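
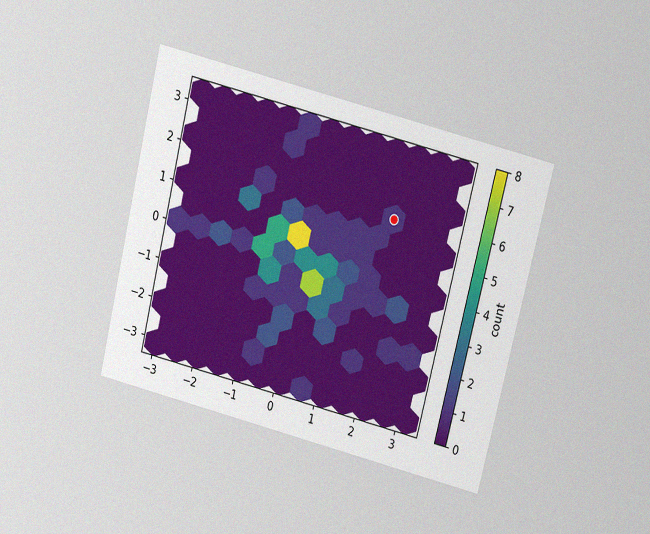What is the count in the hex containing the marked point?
The chart is tilted about 14° clockwise and viewed slightly from above, with some photo noise. The marked hex reads 1 on the colorbar.

1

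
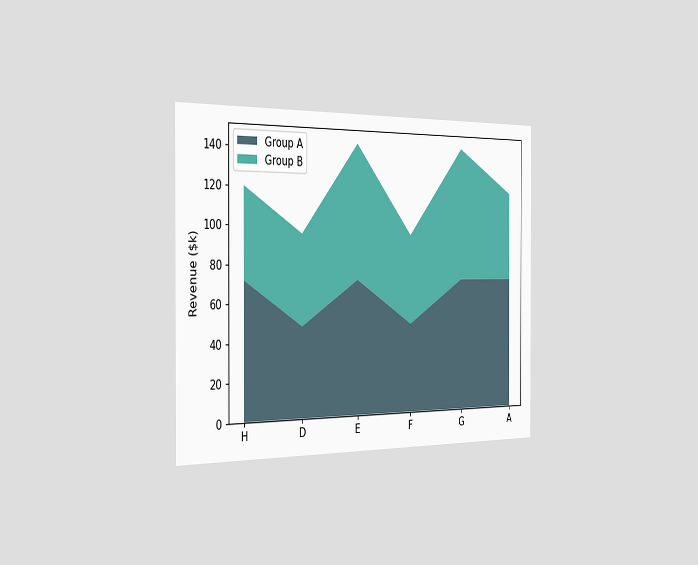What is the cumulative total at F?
The chart is viewed slightly from the left. The stacked total at F reaches $96k.

$96k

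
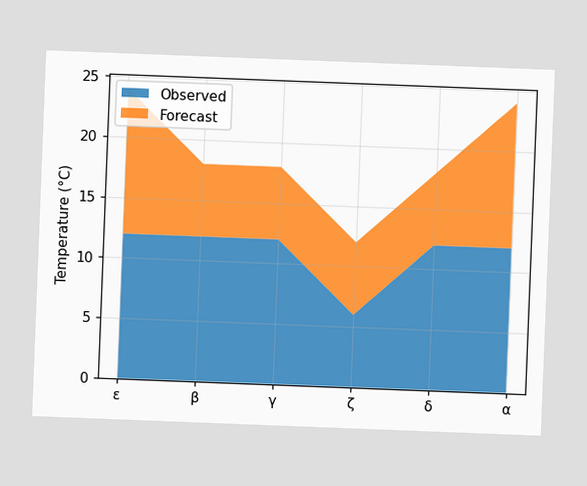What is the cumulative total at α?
24°C

The chart is tilted about 2° clockwise. The stacked total at α reaches 24°C.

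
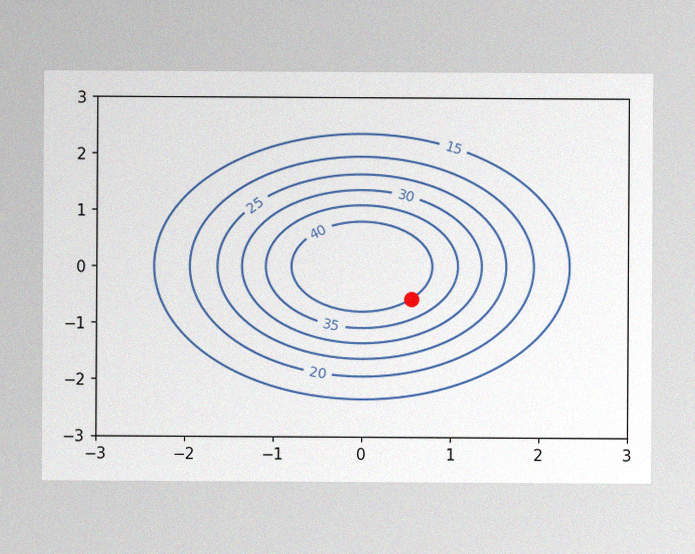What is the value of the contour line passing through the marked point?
The image has some photo noise and uneven lighting. The marked point sits on the contour labelled 40.

40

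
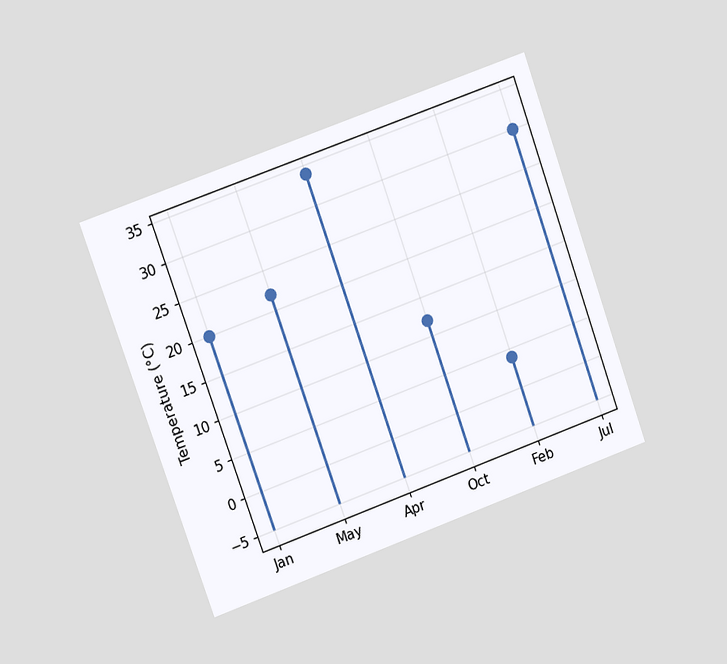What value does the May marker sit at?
22°C

The chart is tilted about 20° counter-clockwise and viewed at a slight angle. The May marker sits at 22°C.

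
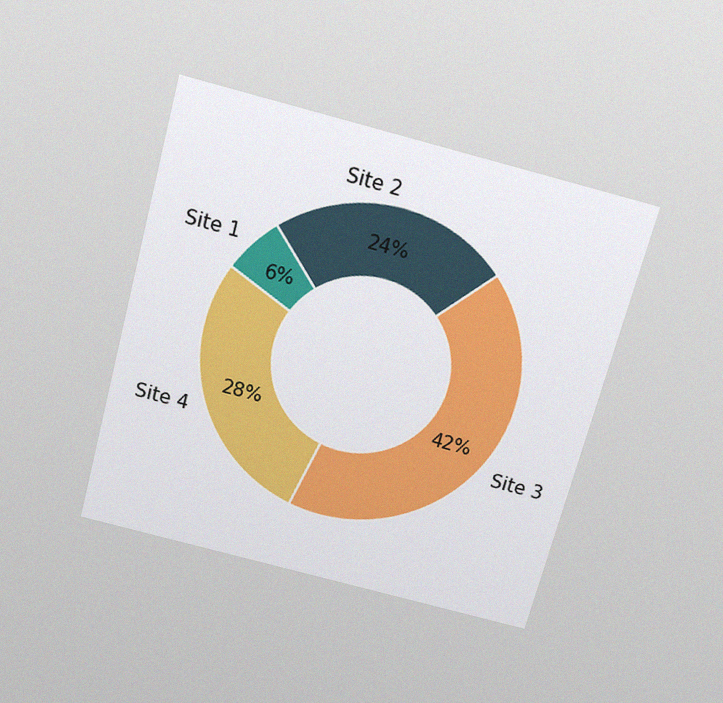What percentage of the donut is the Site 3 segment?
42%

The chart is tilted about 15° clockwise and viewed slightly from above, with some photo noise. The Site 3 segment takes up 42% of the ring.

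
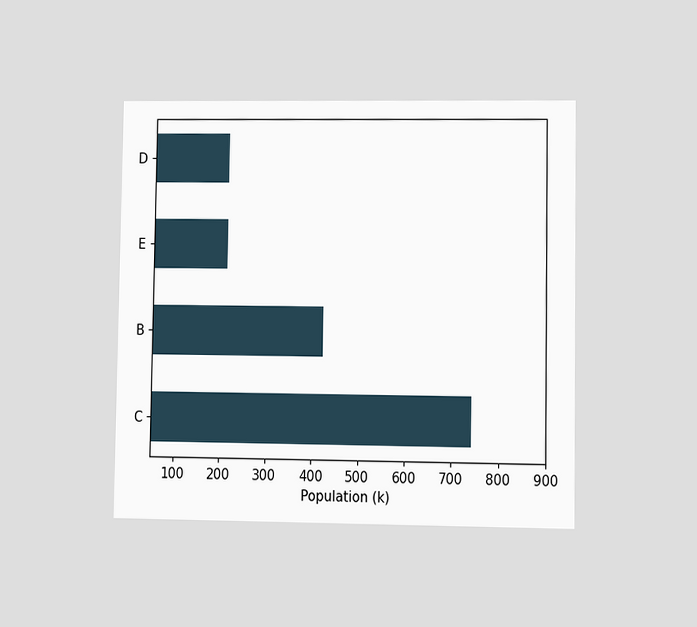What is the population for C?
The chart is viewed at a slight angle. Reading along the chart's x-axis, the C bar reaches 742k.

742k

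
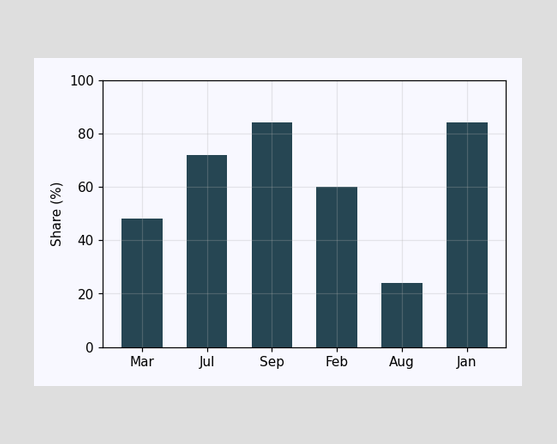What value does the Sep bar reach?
84%

Reading along the chart's y-axis, the Sep bar reaches 84%.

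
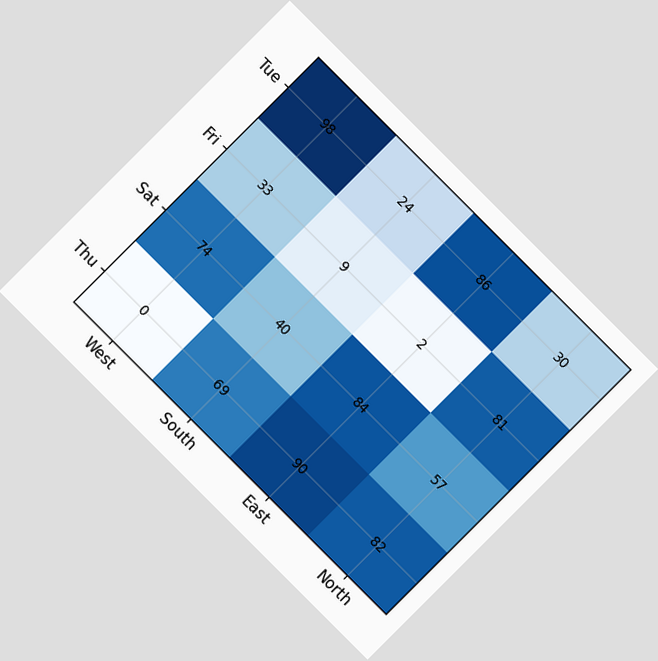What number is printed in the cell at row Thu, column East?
The chart is tilted about 45° clockwise. The (Thu, East) cell reads 90.

90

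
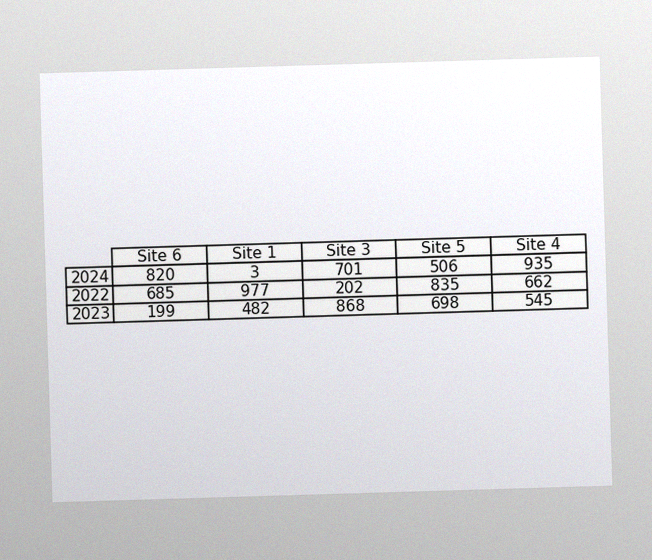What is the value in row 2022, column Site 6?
The image has some photo noise and uneven lighting. The (2022, Site 6) cell reads 685.

685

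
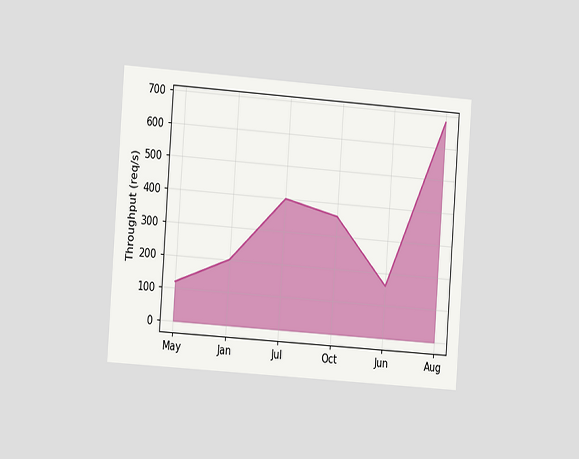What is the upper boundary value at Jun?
The chart is tilted about 4° clockwise and viewed slightly from the left. At Jun the upper boundary is at 160req/s.

160req/s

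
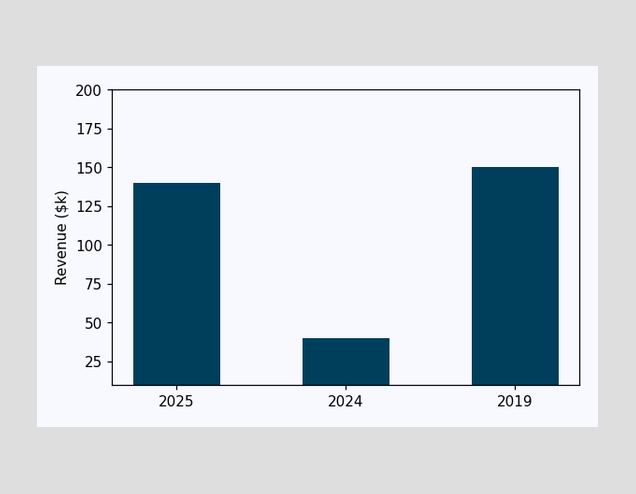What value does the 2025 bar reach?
$140k

Reading along the chart's y-axis, the 2025 bar reaches $140k.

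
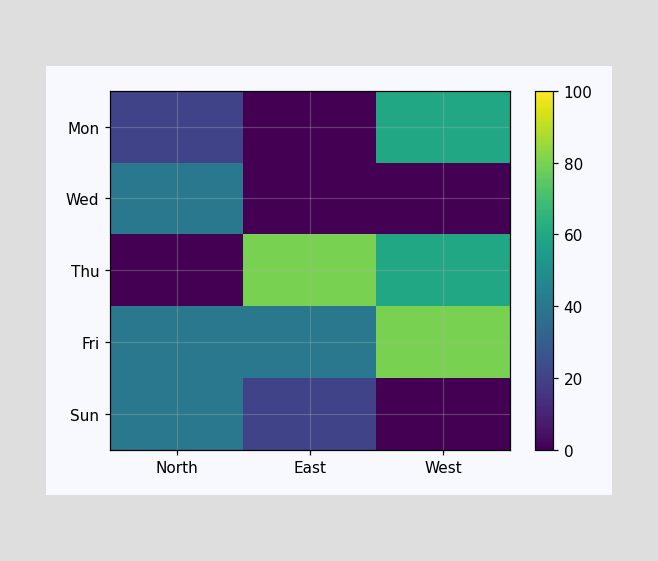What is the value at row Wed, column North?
40

Matching cell (Wed, North) against the colorbar gives 40.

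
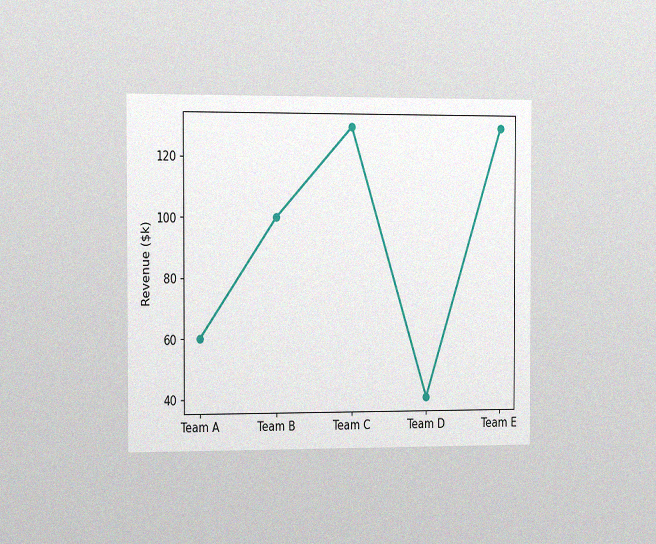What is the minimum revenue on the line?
The chart is viewed slightly from the left, with some photo noise. The lowest point is at Team D, and reading across to the y-axis gives $40k.

$40k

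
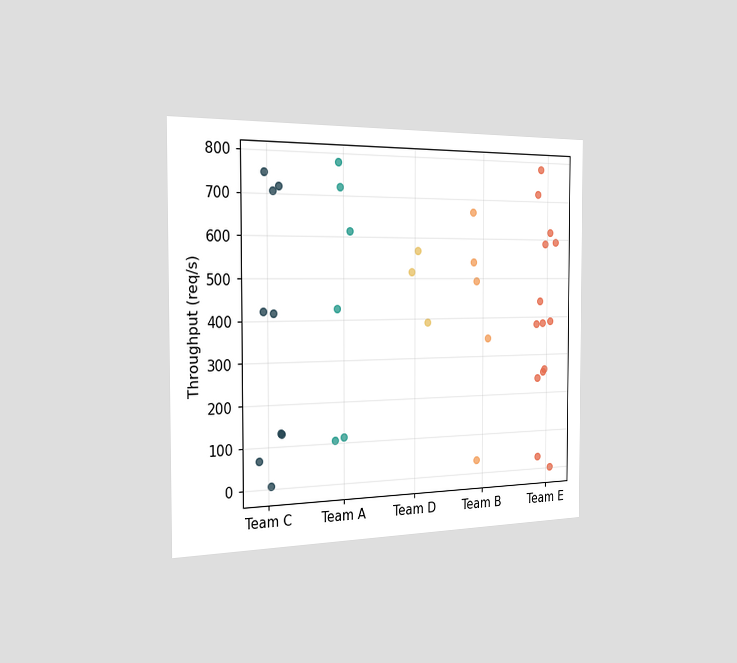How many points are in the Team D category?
The chart is viewed slightly from the left. Counting the markers in the Team D column gives 3.

3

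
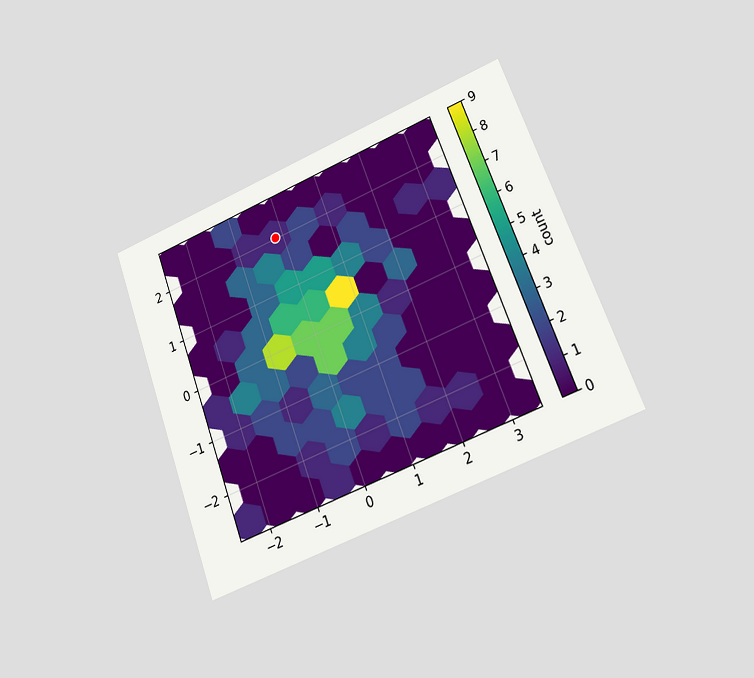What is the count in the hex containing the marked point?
The chart is tilted about 21° counter-clockwise and viewed at a slight angle. The marked hex reads 1 on the colorbar.

1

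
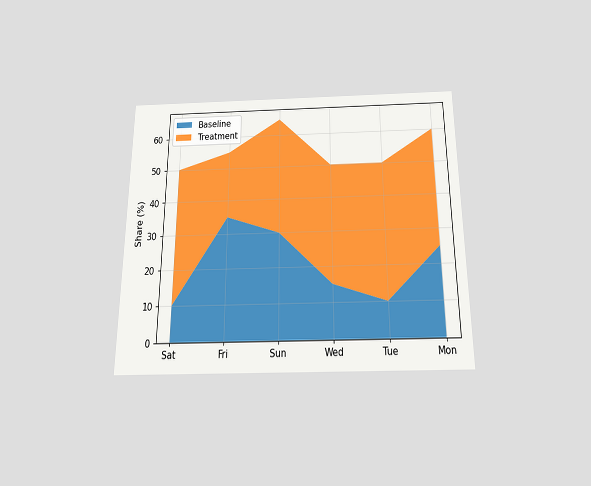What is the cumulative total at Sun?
The chart is viewed slightly from below. The stacked total at Sun reaches 65%.

65%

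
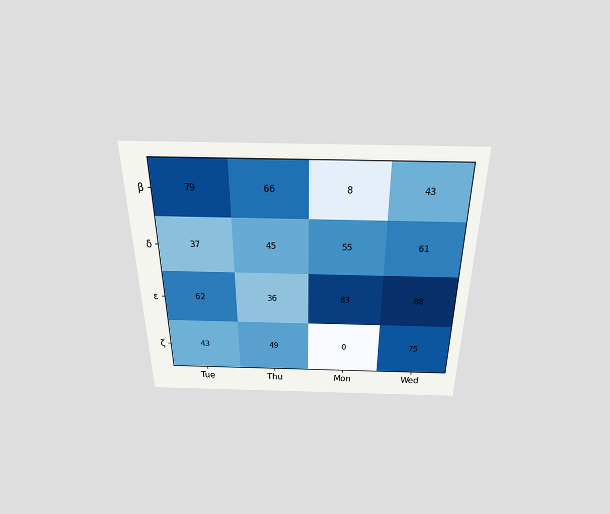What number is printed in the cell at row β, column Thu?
66

The chart is viewed slightly from above. The (β, Thu) cell reads 66.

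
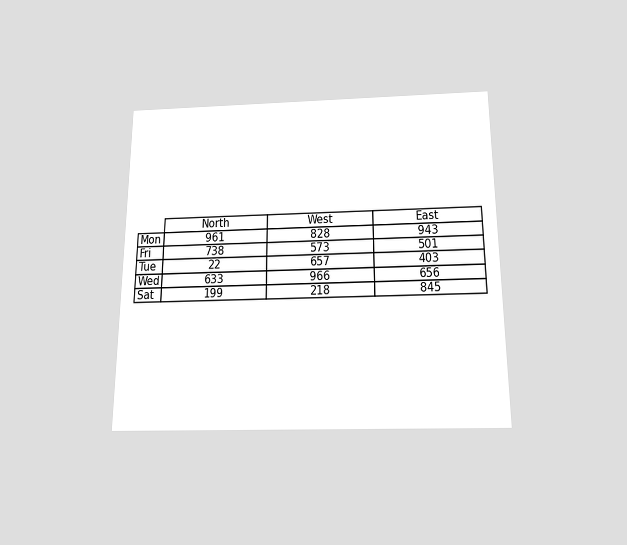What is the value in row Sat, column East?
The chart is viewed slightly from below. The (Sat, East) cell reads 845.

845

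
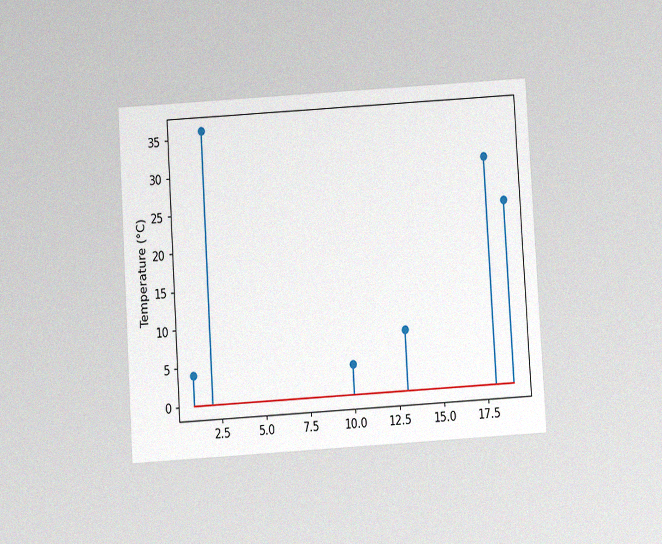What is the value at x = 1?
4°C

The chart is tilted about 3° counter-clockwise and viewed at a slight angle, with some photo noise. The stem at x=1 reaches 4°C.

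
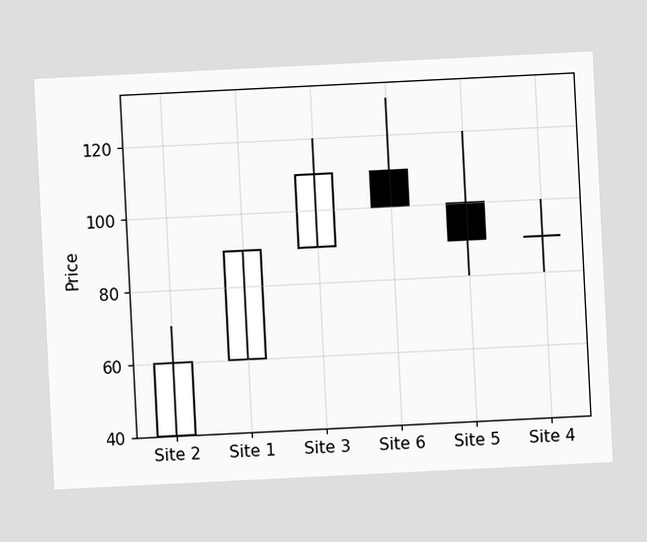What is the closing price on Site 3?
110

The chart is tilted about 3° counter-clockwise. The Site 3 candle closes at 110.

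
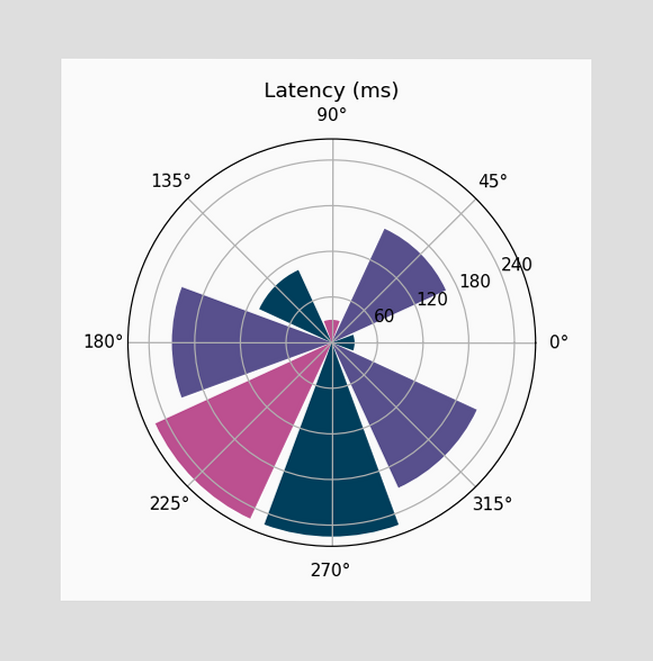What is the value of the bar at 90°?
30ms

The bar at 90° reaches 30ms on the radial axis.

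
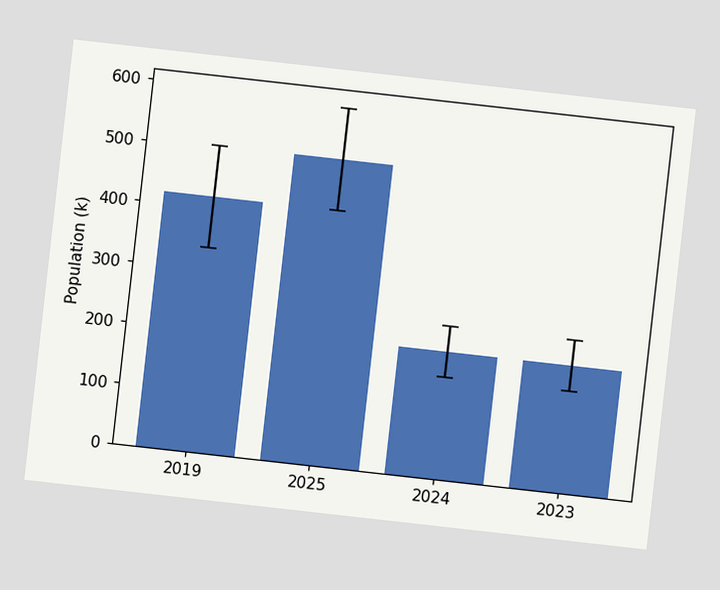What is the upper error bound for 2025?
The chart is tilted about 6° clockwise. The 2025 bar's upper whisker reaches 588k.

588k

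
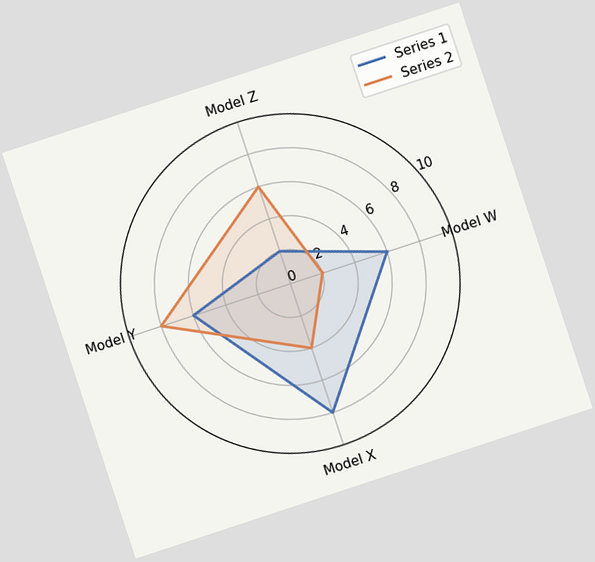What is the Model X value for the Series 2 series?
The chart is tilted about 18° counter-clockwise. On the Model X axis, Series 2 reaches 4.

4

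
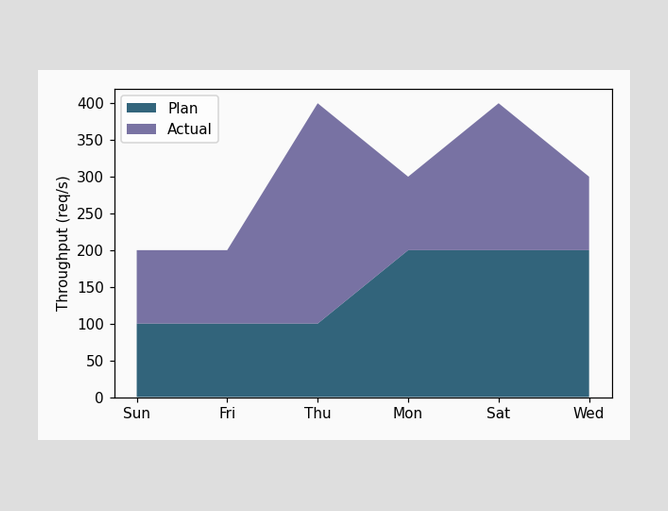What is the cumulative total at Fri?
The stacked total at Fri reaches 200req/s.

200req/s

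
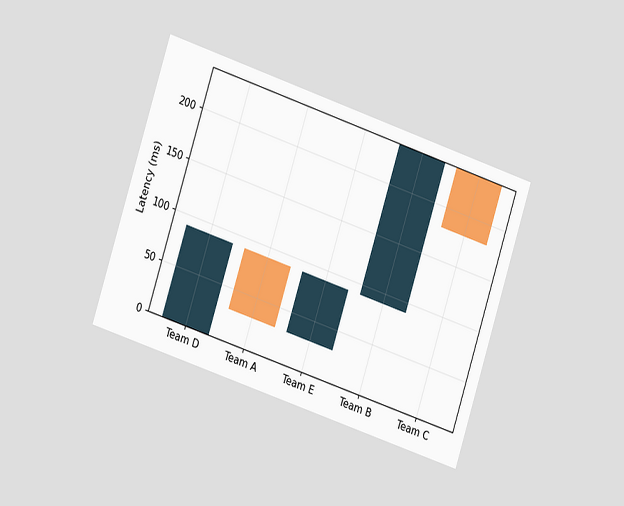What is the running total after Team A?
The chart is tilted about 18° clockwise and viewed slightly from the left. After Team A the running total reaches 30ms.

30ms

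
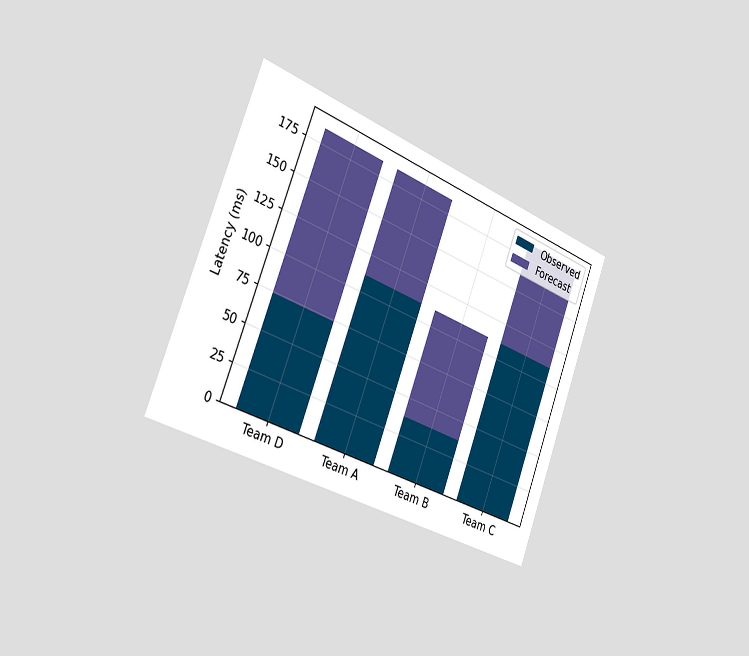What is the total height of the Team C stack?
185ms

The chart is tilted about 21° clockwise and viewed slightly from the left. The Team C stack's top reaches 185ms on the y-axis.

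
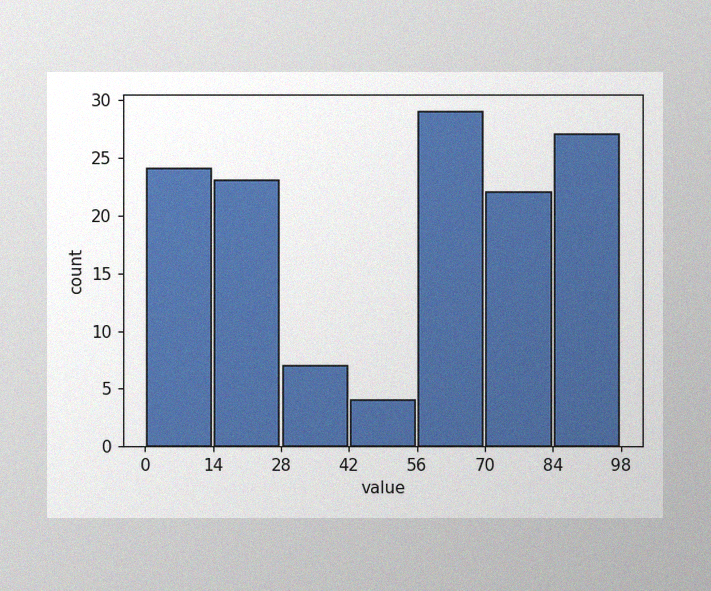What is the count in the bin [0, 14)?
The image has some photo noise and uneven lighting. The [0, 14) bin has height 24.

24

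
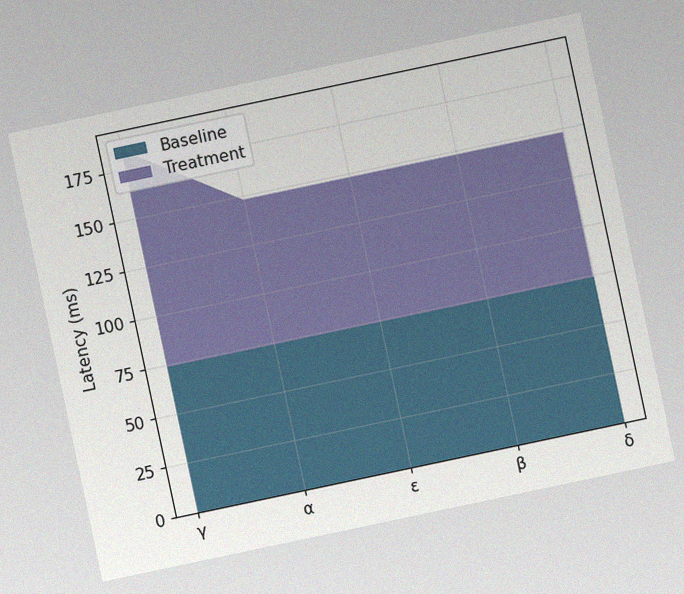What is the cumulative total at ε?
148ms

The chart is tilted about 12° counter-clockwise, with some photo noise. The stacked total at ε reaches 148ms.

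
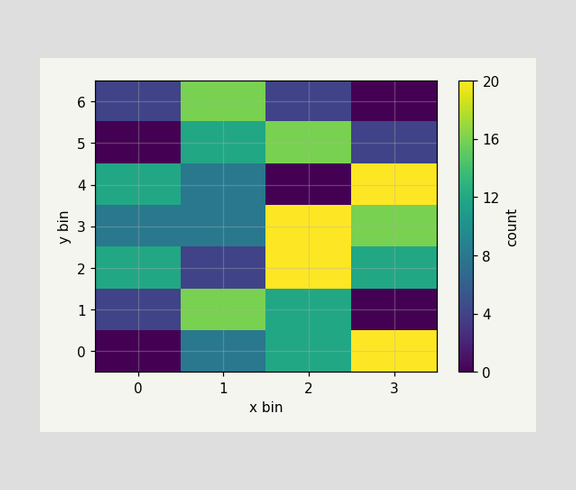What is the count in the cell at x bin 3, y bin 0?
Matching the cell (3, 0) against the colorbar gives 20.

20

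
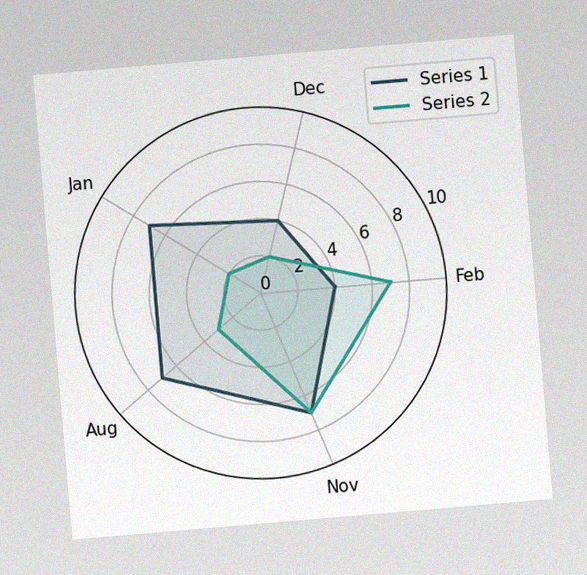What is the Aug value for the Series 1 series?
7

The chart is tilted about 5° counter-clockwise, with some photo noise. On the Aug axis, Series 1 reaches 7.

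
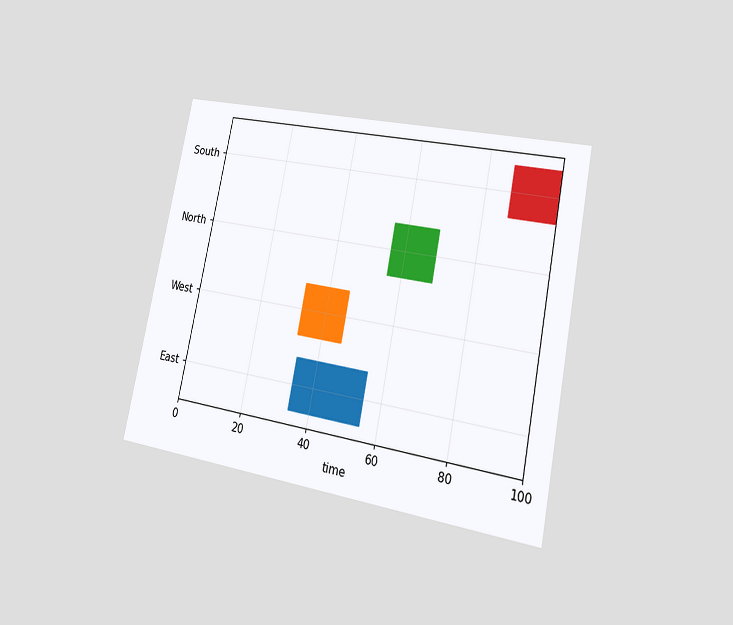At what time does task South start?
87

The chart is tilted about 11° clockwise and viewed at a slight angle. The South bar begins at t=87.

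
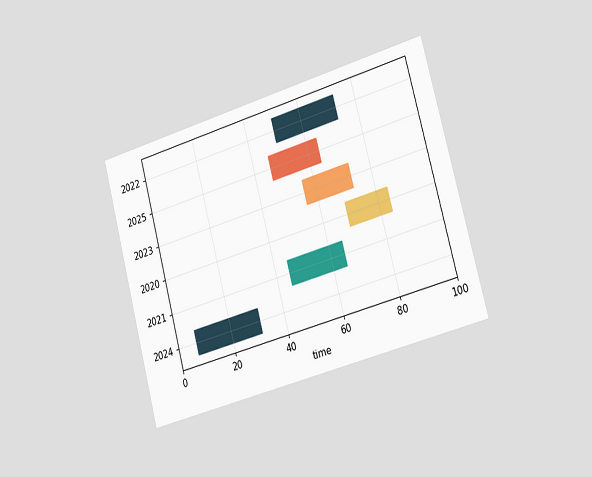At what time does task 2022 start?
The chart is tilted about 15° counter-clockwise and viewed slightly from the right. The 2022 bar begins at t=50.

50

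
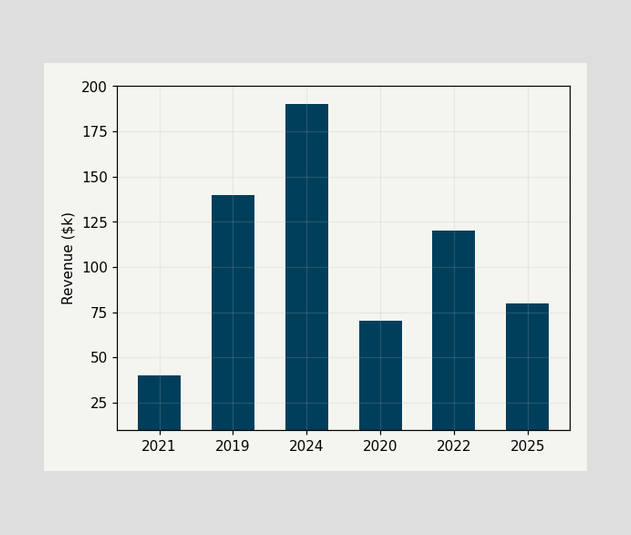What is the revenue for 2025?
$80k

Reading along the chart's y-axis, the 2025 bar reaches $80k.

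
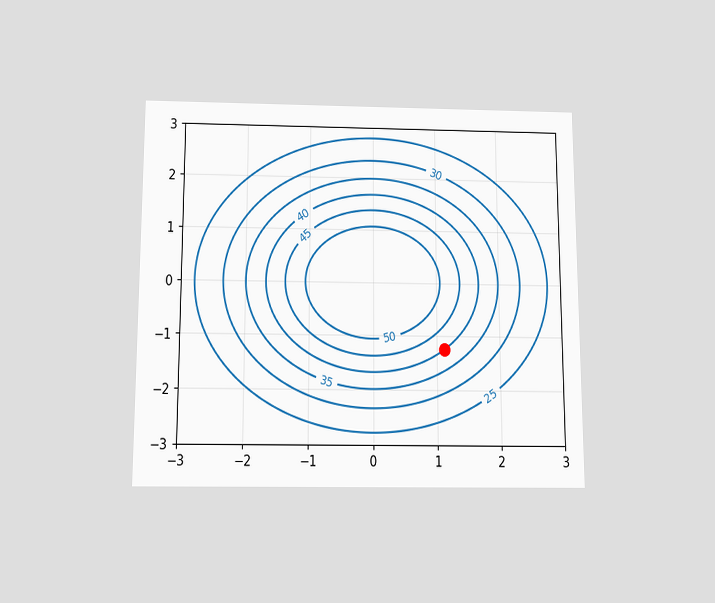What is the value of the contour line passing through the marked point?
The chart is viewed slightly from below. The marked point sits on the contour labelled 40.

40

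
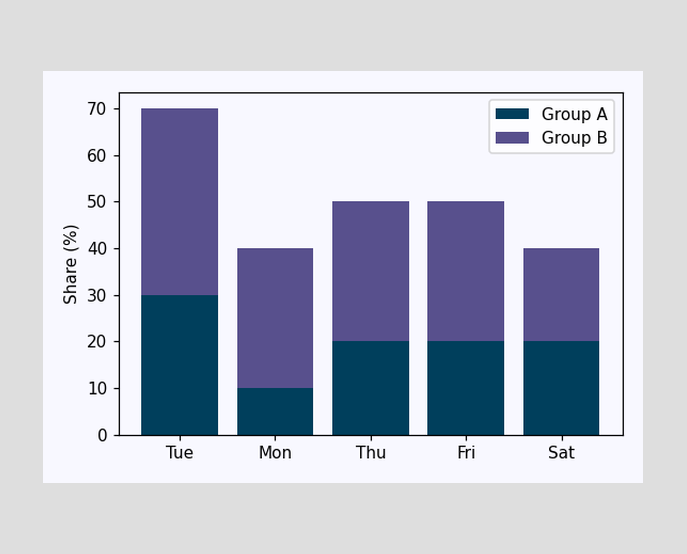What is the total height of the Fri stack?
50%

The Fri stack's top reaches 50% on the y-axis.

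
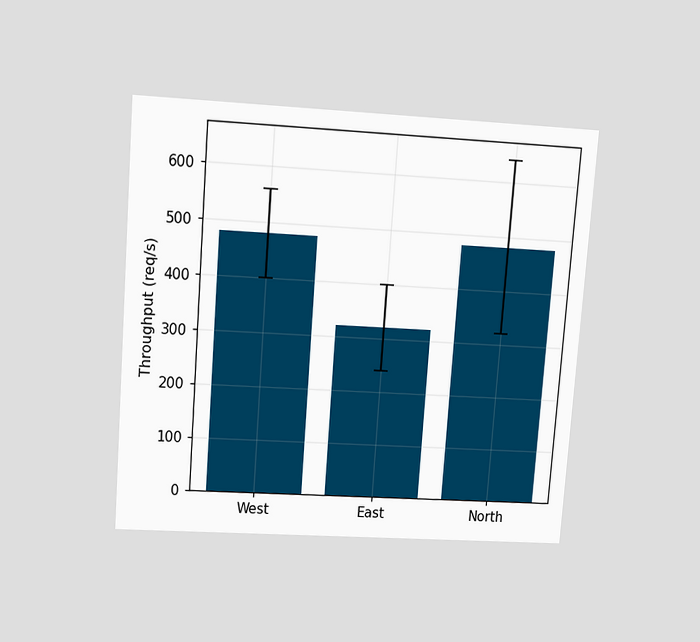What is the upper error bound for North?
The chart is tilted about 4° clockwise and viewed slightly from above. The North bar's upper whisker reaches 640req/s.

640req/s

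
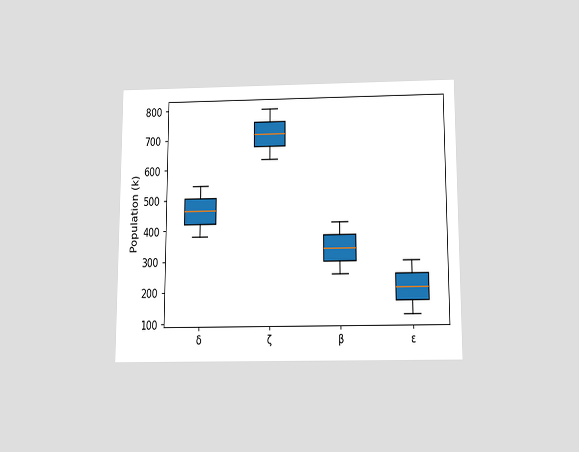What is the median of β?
336k

The chart is viewed slightly from below. The median line in the β box sits at 336k.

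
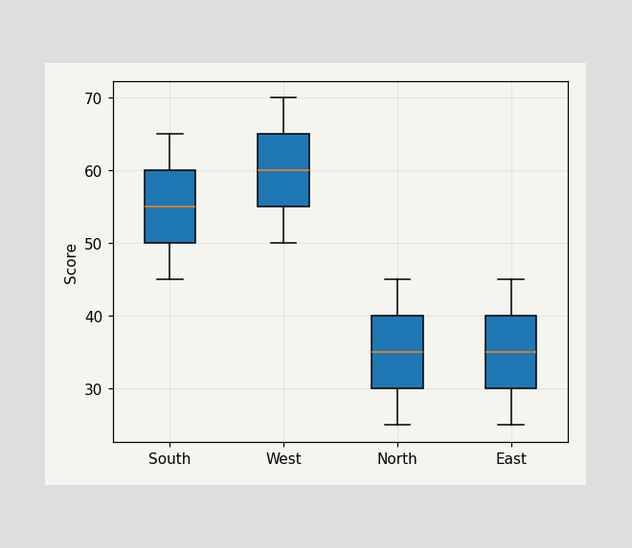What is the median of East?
The median line in the East box sits at 35.

35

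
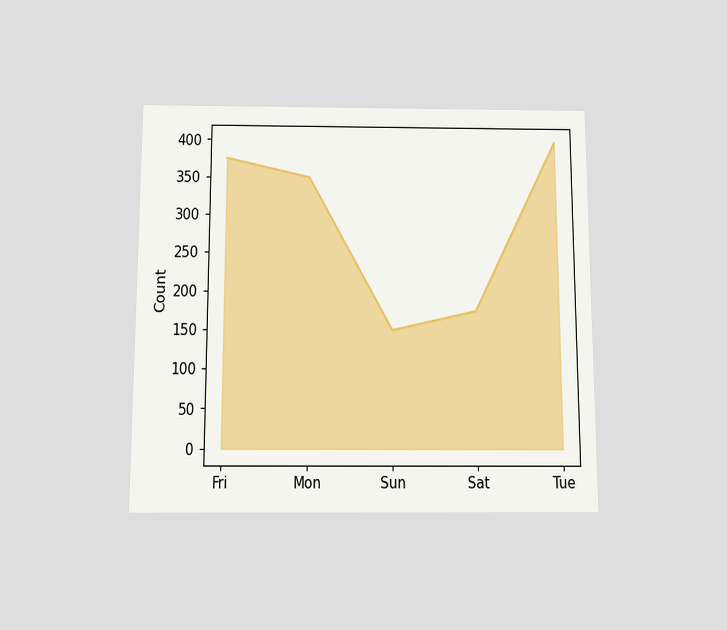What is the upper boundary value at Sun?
150

The chart is viewed slightly from below. At Sun the upper boundary is at 150.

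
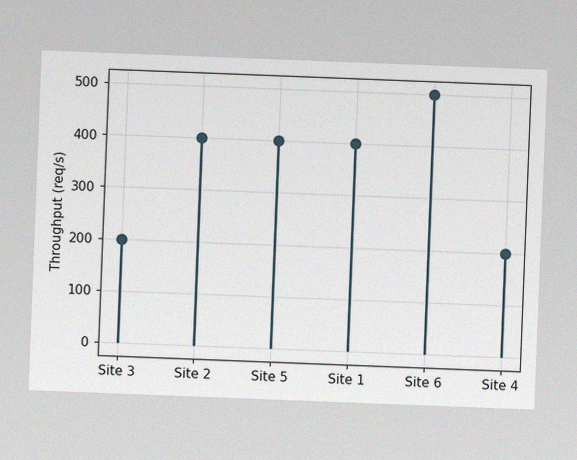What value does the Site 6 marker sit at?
500req/s

The chart is tilted about 2° clockwise, with some photo noise. The Site 6 marker sits at 500req/s.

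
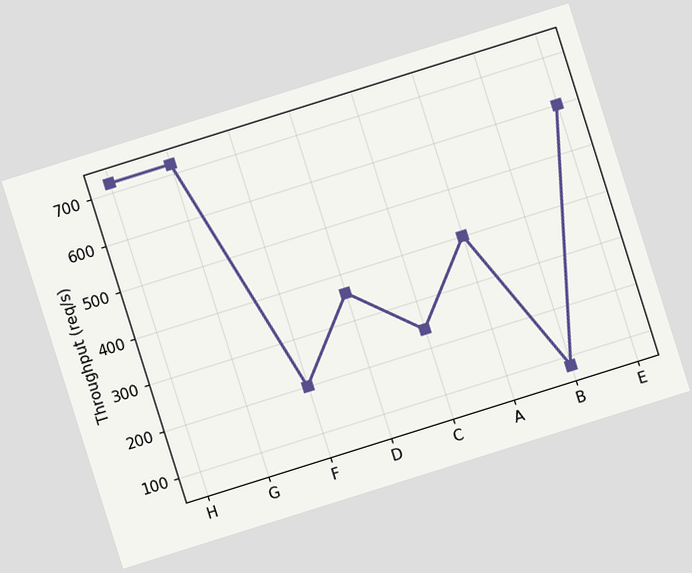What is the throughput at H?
The chart is tilted about 17° counter-clockwise. At H, the line is at 720req/s.

720req/s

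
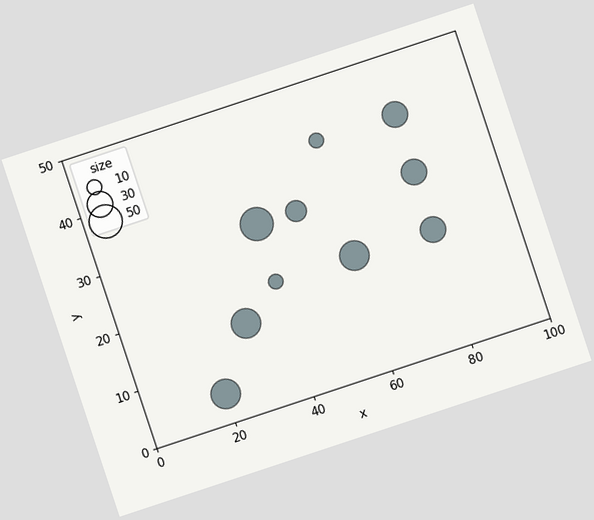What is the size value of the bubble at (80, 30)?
30

The chart is tilted about 18° counter-clockwise. Matching the bubble at (80, 30) against the size legend gives 30.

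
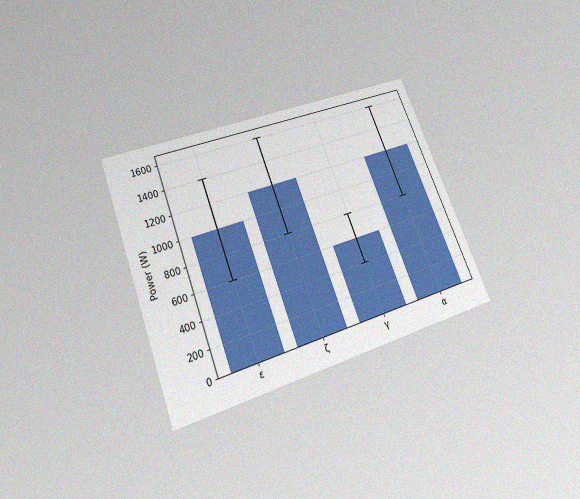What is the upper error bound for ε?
1400W

The chart is tilted about 21° counter-clockwise and viewed slightly from below, with some photo noise. The ε bar's upper whisker reaches 1400W.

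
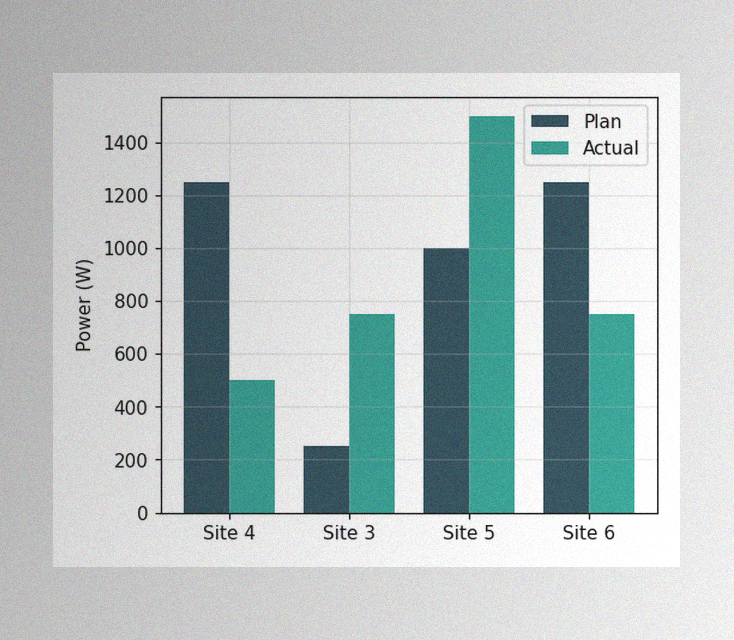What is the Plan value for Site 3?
The image has some photo noise and uneven lighting. The Plan bar at Site 3 reaches 250W on the y-axis.

250W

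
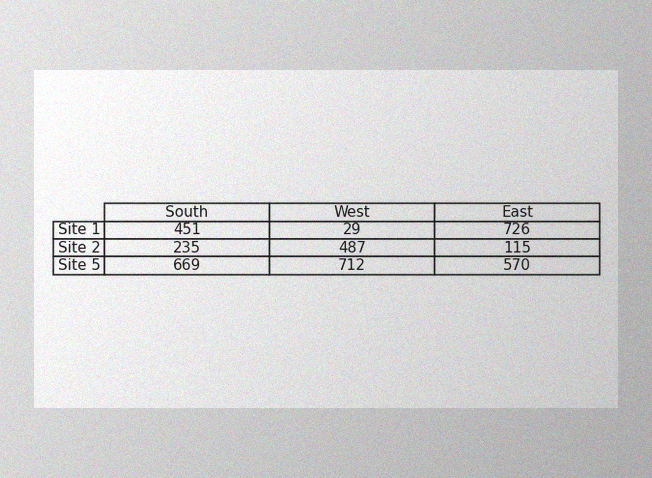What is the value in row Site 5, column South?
The image has some photo noise and uneven lighting. The (Site 5, South) cell reads 669.

669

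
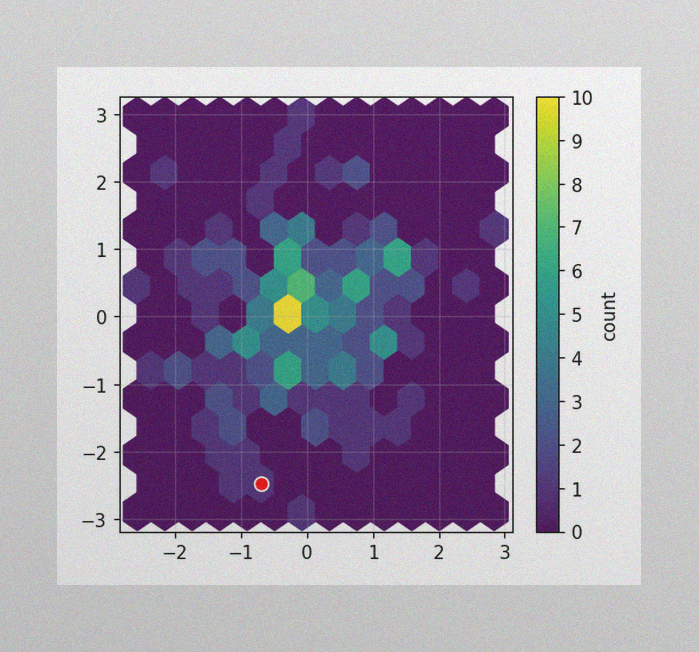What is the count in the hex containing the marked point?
1

The image has some photo noise and uneven lighting. The marked hex reads 1 on the colorbar.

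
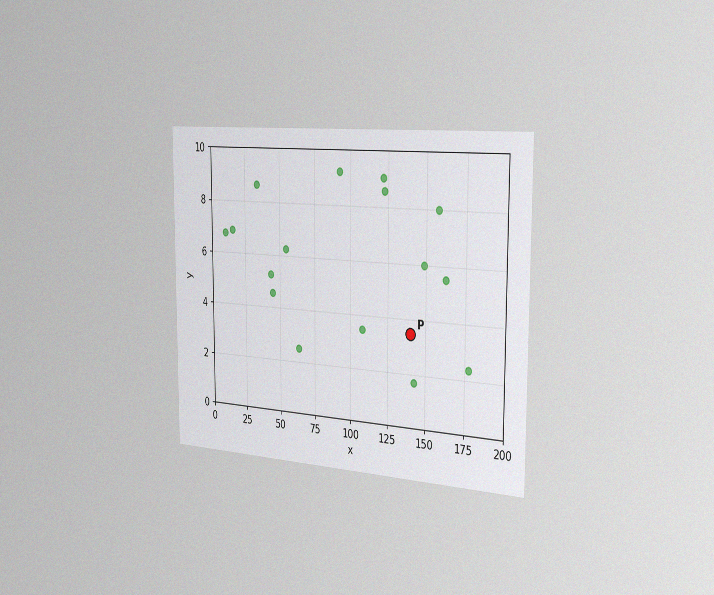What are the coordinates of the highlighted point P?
(140, 3.5)

The chart is viewed slightly from the right, with some photo noise. Following the gridlines from P to each axis, P sits at (140, 3.5).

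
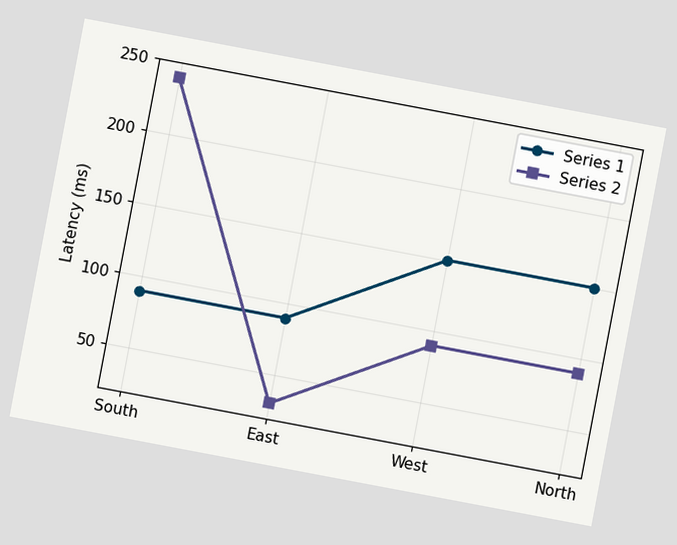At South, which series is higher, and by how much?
Series 2, by 150ms

The chart is tilted about 11° clockwise. At South, Series 2 sits above the other line by 150ms.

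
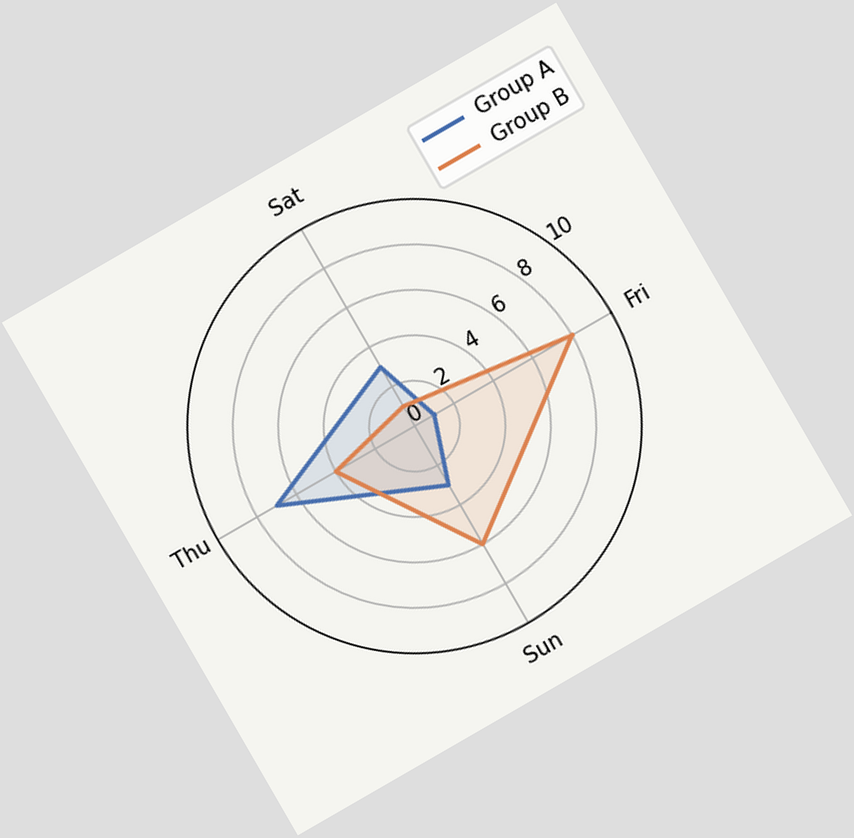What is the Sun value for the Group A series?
3

The chart is tilted about 30° counter-clockwise. On the Sun axis, Group A reaches 3.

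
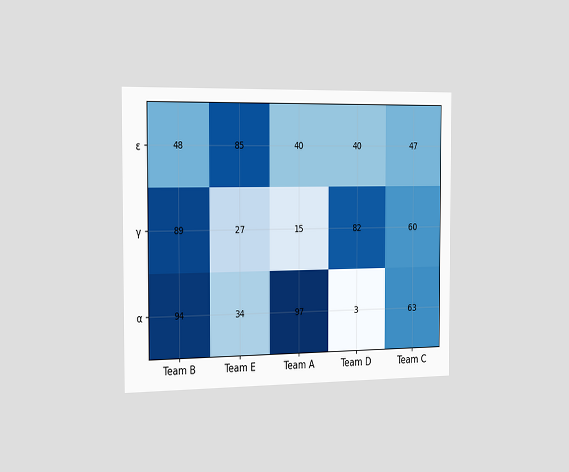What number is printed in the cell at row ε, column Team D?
The chart is viewed slightly from the left. The (ε, Team D) cell reads 40.

40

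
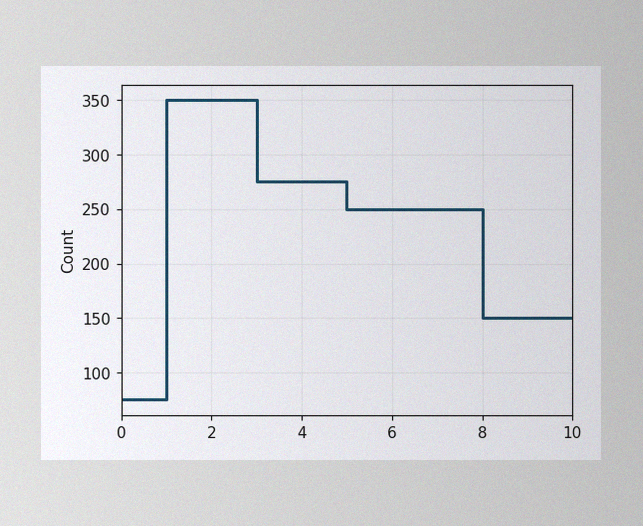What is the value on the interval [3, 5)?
The image has some photo noise and uneven lighting. On [3, 5) the step sits at 275.

275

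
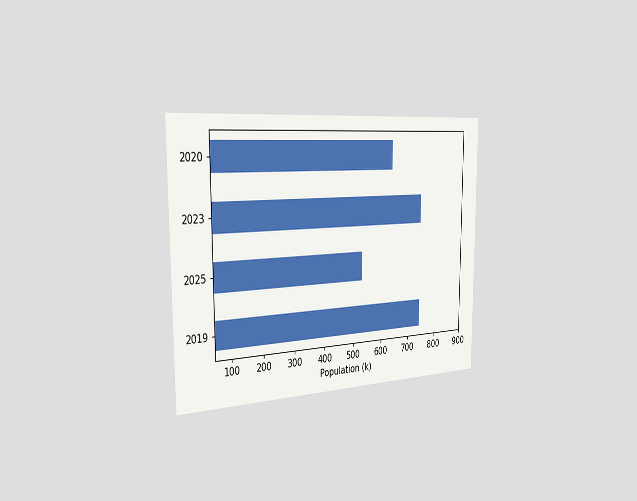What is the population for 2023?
742k

The chart is viewed slightly from the left. Reading along the chart's x-axis, the 2023 bar reaches 742k.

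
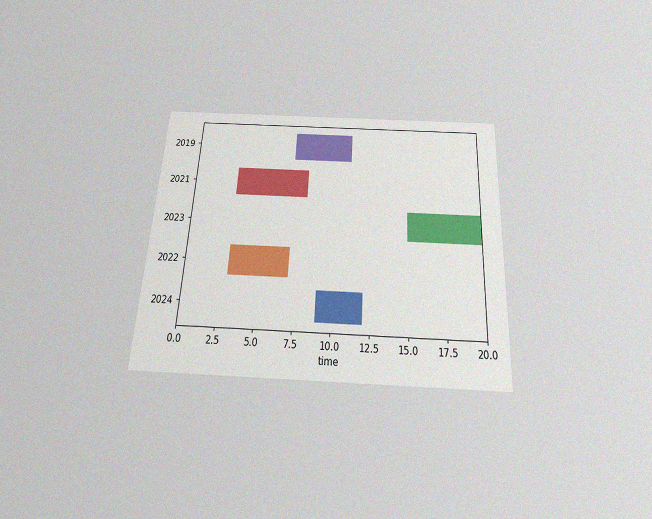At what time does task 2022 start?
3

The chart is tilted about 3° clockwise and viewed slightly from below, with some photo noise. The 2022 bar begins at t=3.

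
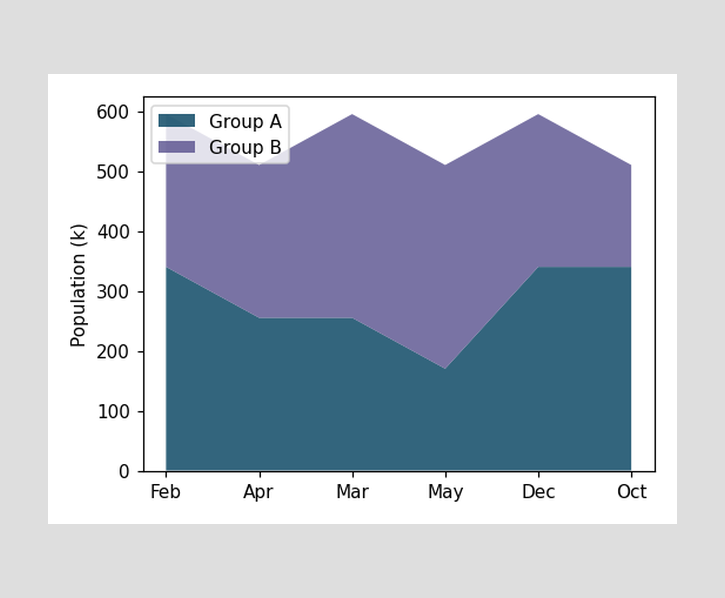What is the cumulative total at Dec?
595k

The stacked total at Dec reaches 595k.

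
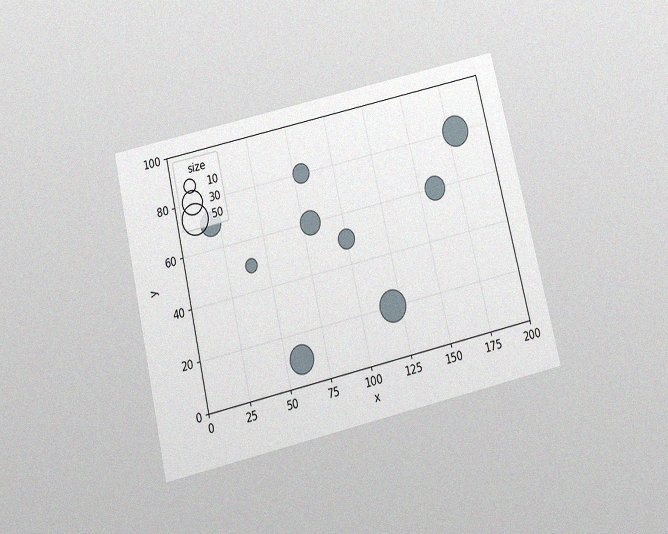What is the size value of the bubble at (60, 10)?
40

The chart is tilted about 13° counter-clockwise and viewed slightly from below, with some photo noise. Matching the bubble at (60, 10) against the size legend gives 40.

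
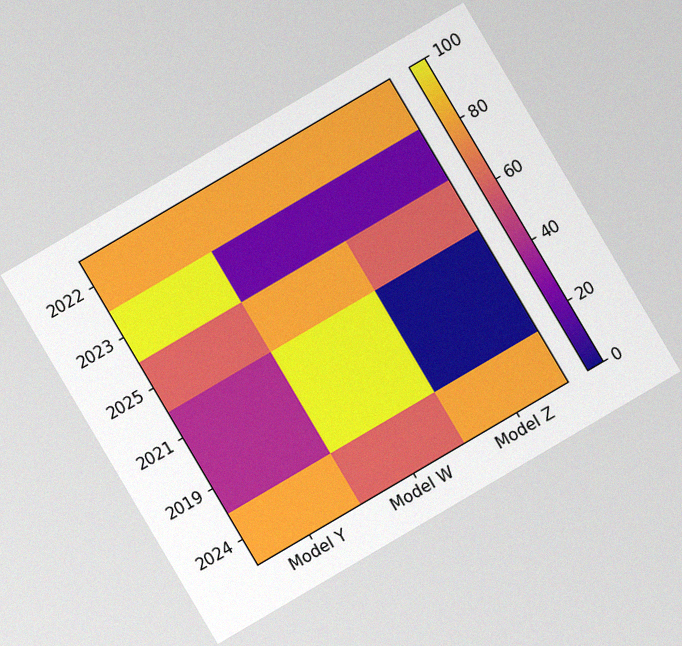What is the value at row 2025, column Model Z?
The chart is tilted about 31° counter-clockwise, with some photo noise. Matching cell (2025, Model Z) against the colorbar gives 60.

60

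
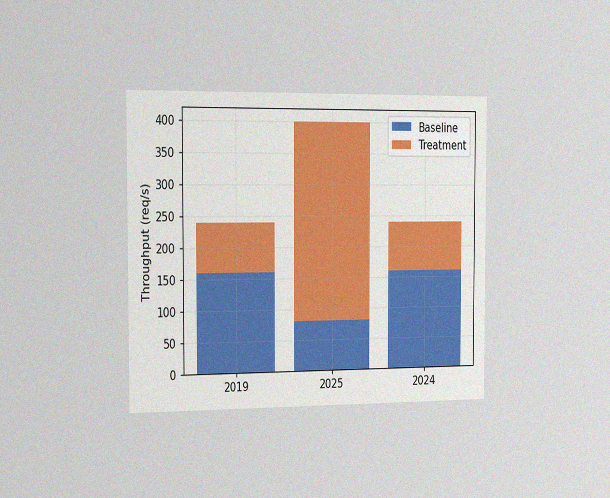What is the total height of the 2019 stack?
240req/s

The chart is viewed slightly from the left, with some photo noise. The 2019 stack's top reaches 240req/s on the y-axis.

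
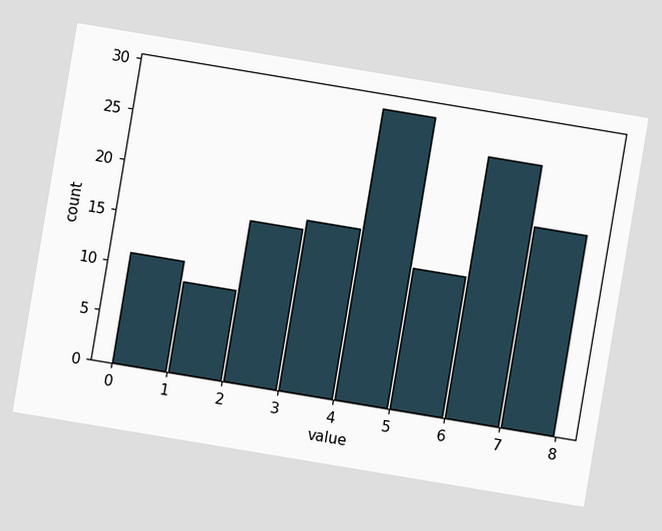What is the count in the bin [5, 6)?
14

The chart is tilted about 9° clockwise. The [5, 6) bin has height 14.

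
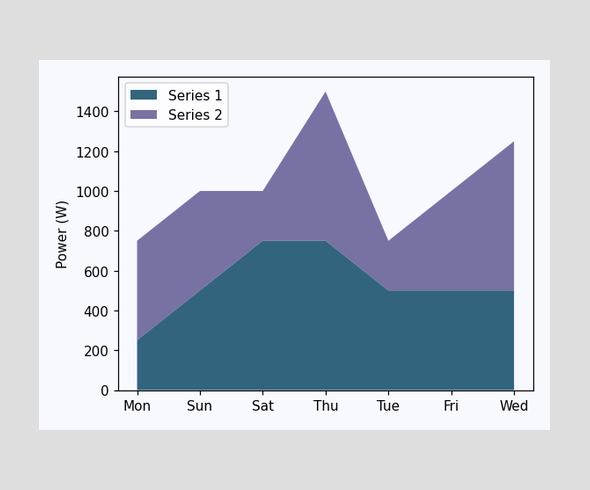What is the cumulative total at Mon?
750W

The stacked total at Mon reaches 750W.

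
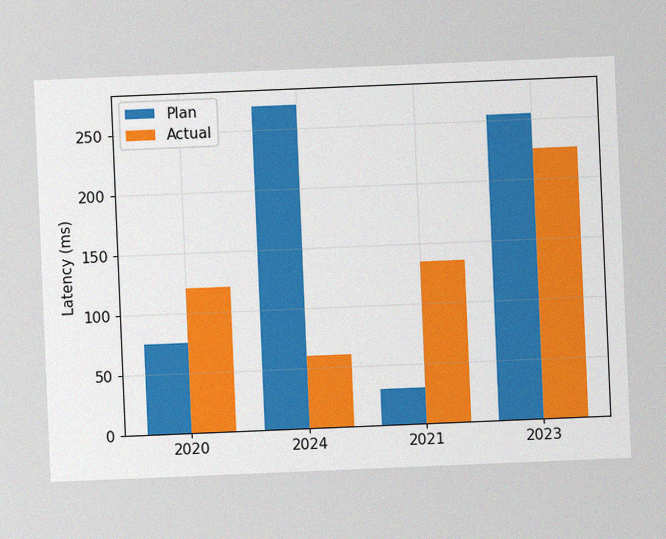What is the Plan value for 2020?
75ms

The chart is tilted about 2° counter-clockwise, with some photo noise. The Plan bar at 2020 reaches 75ms on the y-axis.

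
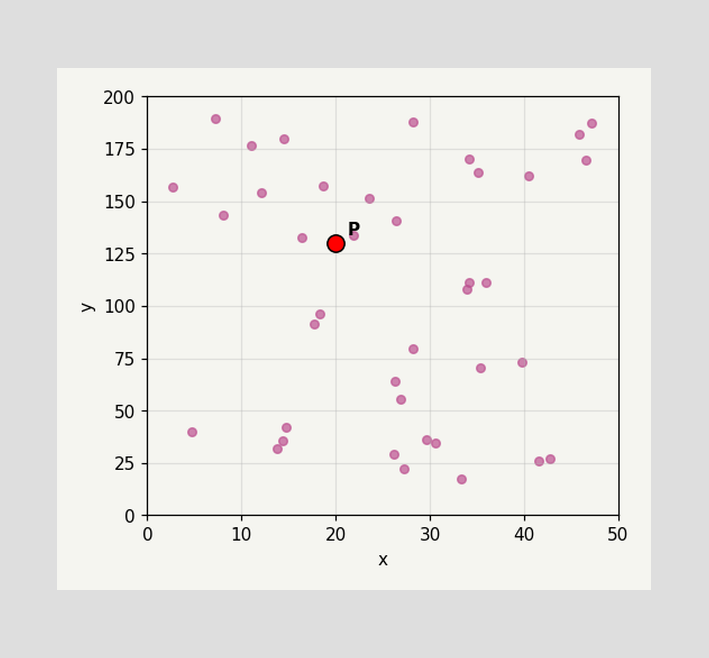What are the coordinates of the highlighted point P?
Following the gridlines from P to each axis, P sits at (20, 130).

(20, 130)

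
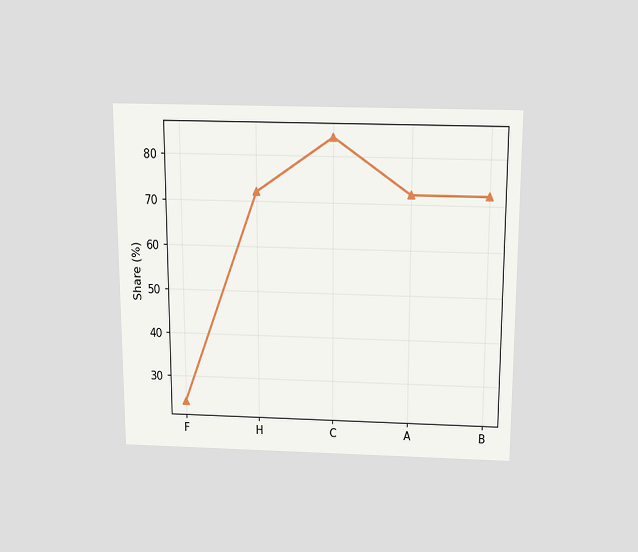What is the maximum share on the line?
The chart is viewed slightly from above. The highest point is at C, and reading across to the y-axis gives 84%.

84%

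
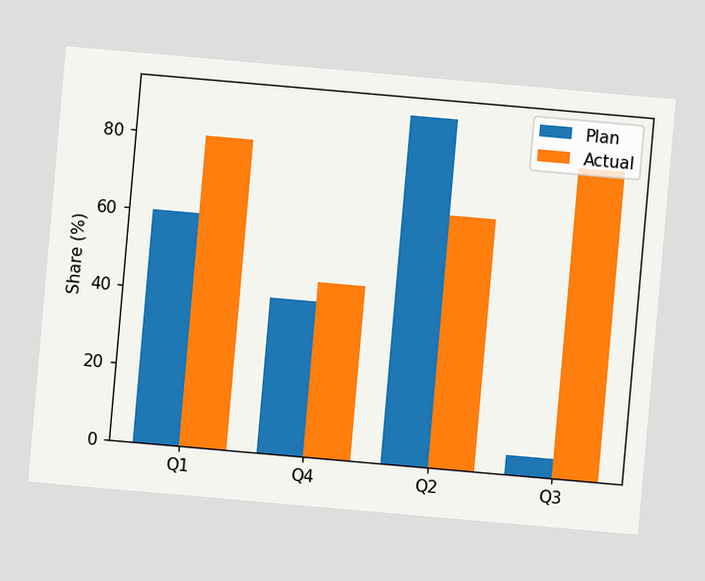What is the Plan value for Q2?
90%

The chart is tilted about 5° clockwise. The Plan bar at Q2 reaches 90% on the y-axis.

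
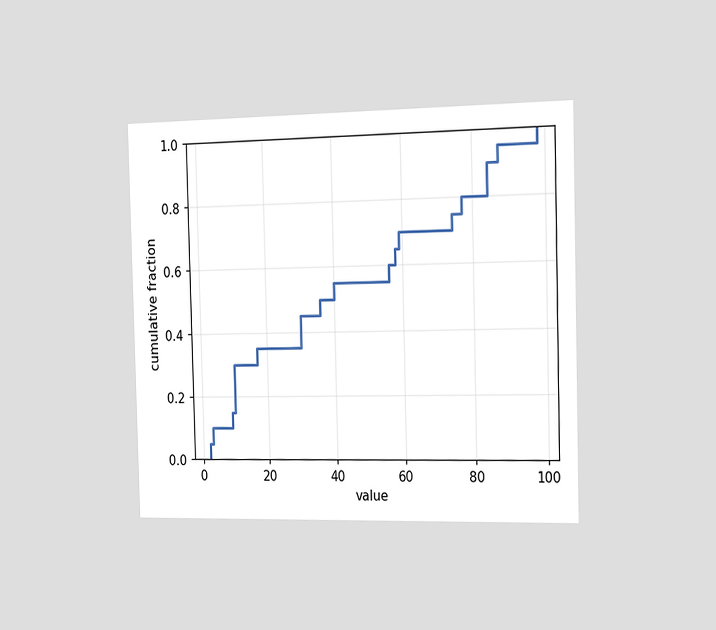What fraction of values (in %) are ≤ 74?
75%

The chart is viewed slightly from the right. At x=74 the ECDF step is at 75%.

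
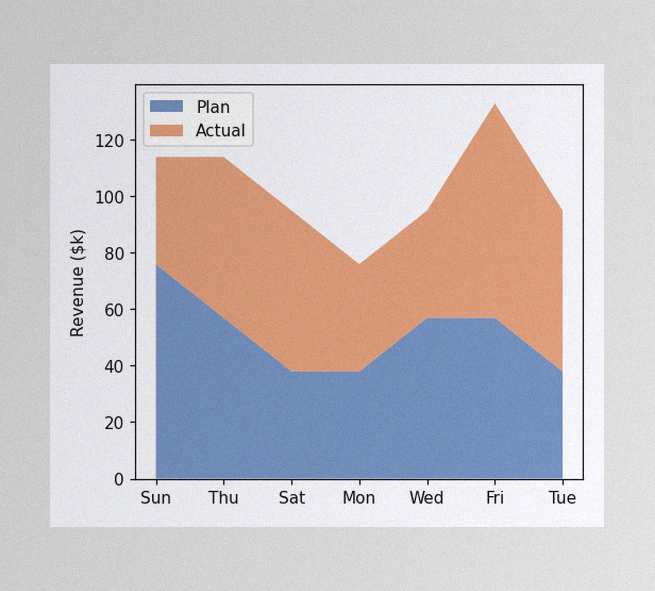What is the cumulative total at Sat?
The image has some photo noise and uneven lighting. The stacked total at Sat reaches $95k.

$95k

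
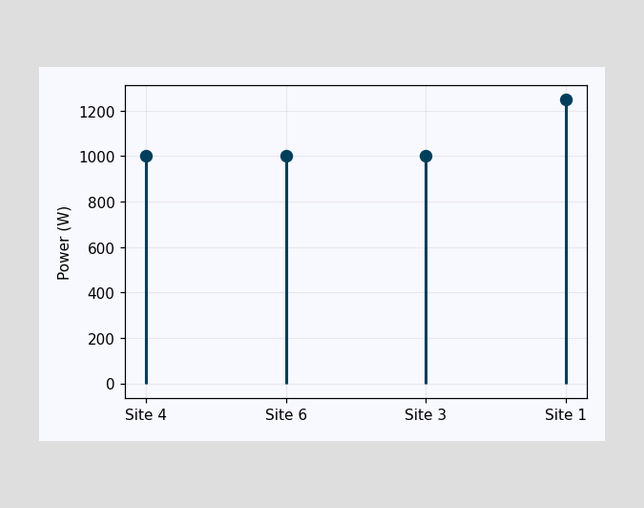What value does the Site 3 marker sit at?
1000W

The Site 3 marker sits at 1000W.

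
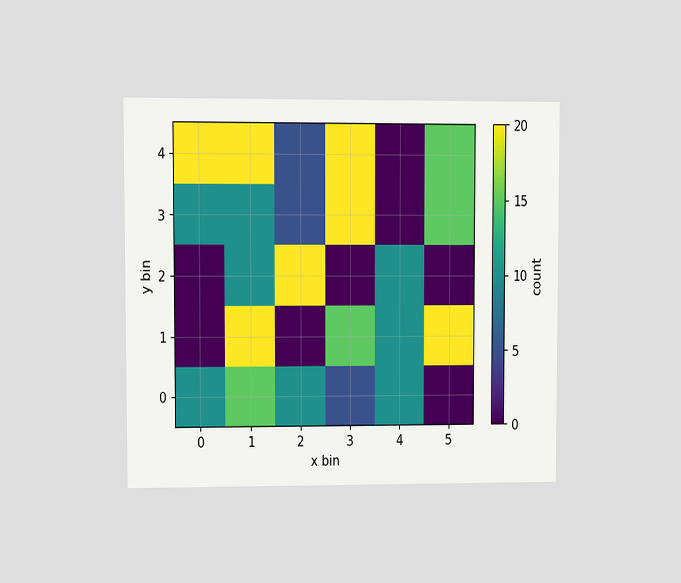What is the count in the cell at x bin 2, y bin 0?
10

The chart is viewed at a slight angle. Matching the cell (2, 0) against the colorbar gives 10.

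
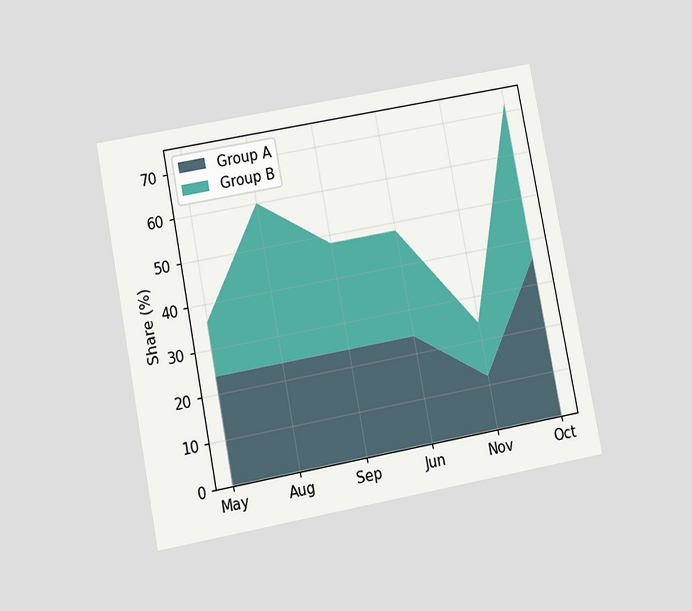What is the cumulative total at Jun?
48%

The chart is tilted about 11° counter-clockwise and viewed slightly from below. The stacked total at Jun reaches 48%.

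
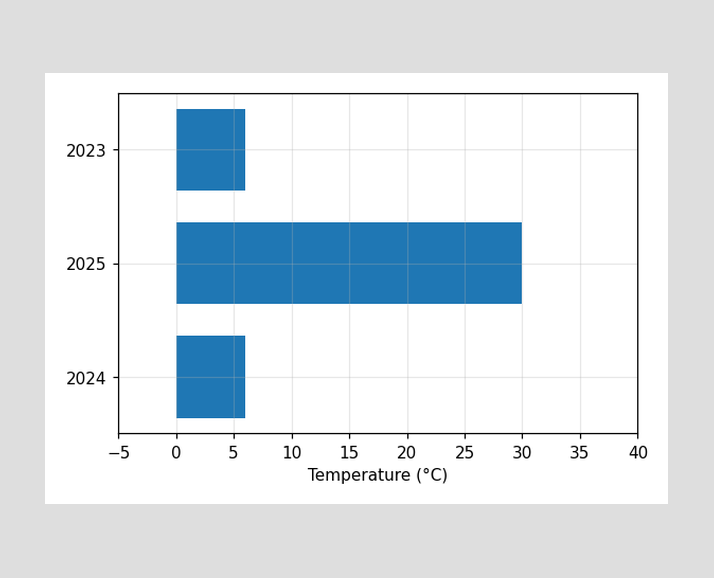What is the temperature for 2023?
Reading along the chart's x-axis, the 2023 bar reaches 6°C.

6°C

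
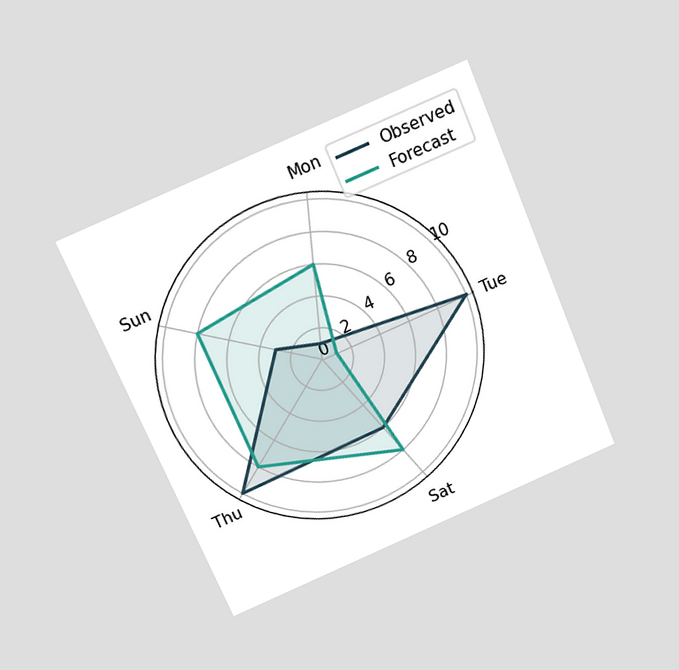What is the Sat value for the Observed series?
The chart is tilted about 23° counter-clockwise and viewed slightly from above. On the Sat axis, Observed reaches 6.

6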